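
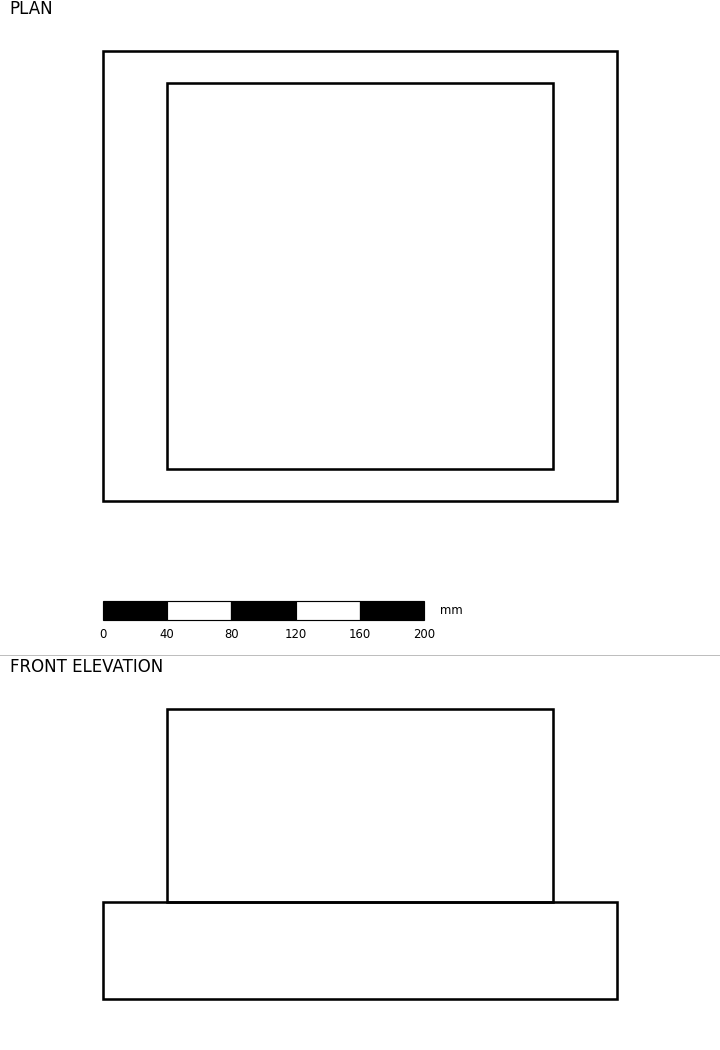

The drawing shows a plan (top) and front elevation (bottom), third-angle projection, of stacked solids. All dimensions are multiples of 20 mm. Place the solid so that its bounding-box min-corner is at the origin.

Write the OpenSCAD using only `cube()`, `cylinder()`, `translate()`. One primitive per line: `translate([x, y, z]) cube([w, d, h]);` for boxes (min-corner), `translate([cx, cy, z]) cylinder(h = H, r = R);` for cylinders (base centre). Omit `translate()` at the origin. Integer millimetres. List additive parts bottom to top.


cube([320, 280, 60]);
translate([40, 20, 60]) cube([240, 240, 120]);


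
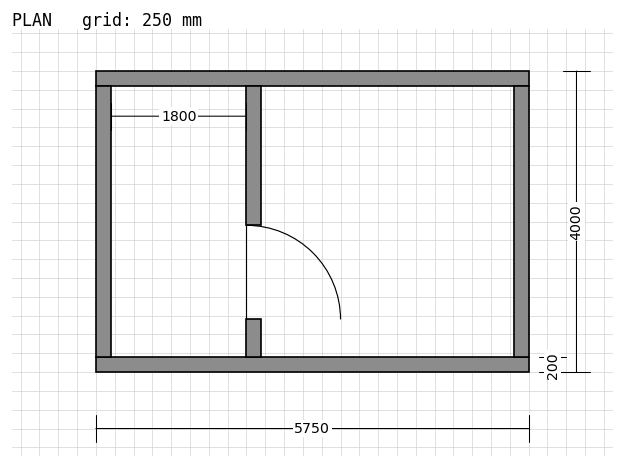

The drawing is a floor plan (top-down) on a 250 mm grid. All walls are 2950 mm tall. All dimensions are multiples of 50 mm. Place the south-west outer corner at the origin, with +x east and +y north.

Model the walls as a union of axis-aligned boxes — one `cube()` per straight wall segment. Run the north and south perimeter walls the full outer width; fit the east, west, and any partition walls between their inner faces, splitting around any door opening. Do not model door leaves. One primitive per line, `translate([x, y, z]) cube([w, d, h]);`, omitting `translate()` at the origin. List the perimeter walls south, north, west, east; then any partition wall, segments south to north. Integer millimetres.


cube([5750, 200, 2950]);
translate([0, 3800, 0]) cube([5750, 200, 2950]);
translate([0, 200, 0]) cube([200, 3600, 2950]);
translate([5550, 200, 0]) cube([200, 3600, 2950]);
translate([2000, 200, 0]) cube([200, 500, 2950]);
translate([2000, 1950, 0]) cube([200, 1850, 2950]);


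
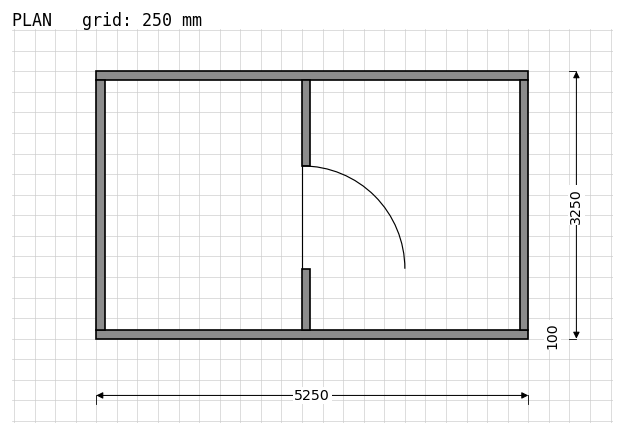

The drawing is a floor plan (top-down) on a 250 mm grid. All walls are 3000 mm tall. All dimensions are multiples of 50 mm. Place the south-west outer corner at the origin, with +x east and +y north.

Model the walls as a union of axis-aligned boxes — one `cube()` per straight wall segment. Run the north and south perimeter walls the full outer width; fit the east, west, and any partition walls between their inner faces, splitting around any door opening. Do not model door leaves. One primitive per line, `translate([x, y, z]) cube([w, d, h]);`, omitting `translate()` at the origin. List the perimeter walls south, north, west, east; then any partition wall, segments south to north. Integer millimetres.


cube([5250, 100, 3000]);
translate([0, 3150, 0]) cube([5250, 100, 3000]);
translate([0, 100, 0]) cube([100, 3050, 3000]);
translate([5150, 100, 0]) cube([100, 3050, 3000]);
translate([2500, 100, 0]) cube([100, 750, 3000]);
translate([2500, 2100, 0]) cube([100, 1050, 3000]);


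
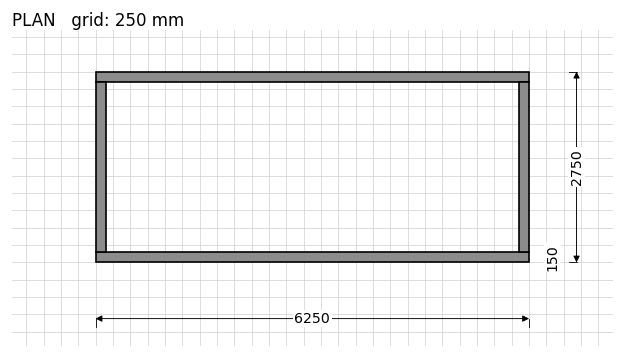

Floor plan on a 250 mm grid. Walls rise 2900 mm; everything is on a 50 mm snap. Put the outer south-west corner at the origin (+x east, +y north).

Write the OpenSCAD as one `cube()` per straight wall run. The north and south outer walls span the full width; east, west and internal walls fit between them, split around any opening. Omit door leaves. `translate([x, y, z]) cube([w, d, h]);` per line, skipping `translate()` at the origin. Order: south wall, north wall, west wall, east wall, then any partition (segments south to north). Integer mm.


cube([6250, 150, 2900]);
translate([0, 2600, 0]) cube([6250, 150, 2900]);
translate([0, 150, 0]) cube([150, 2450, 2900]);
translate([6100, 150, 0]) cube([150, 2450, 2900]);


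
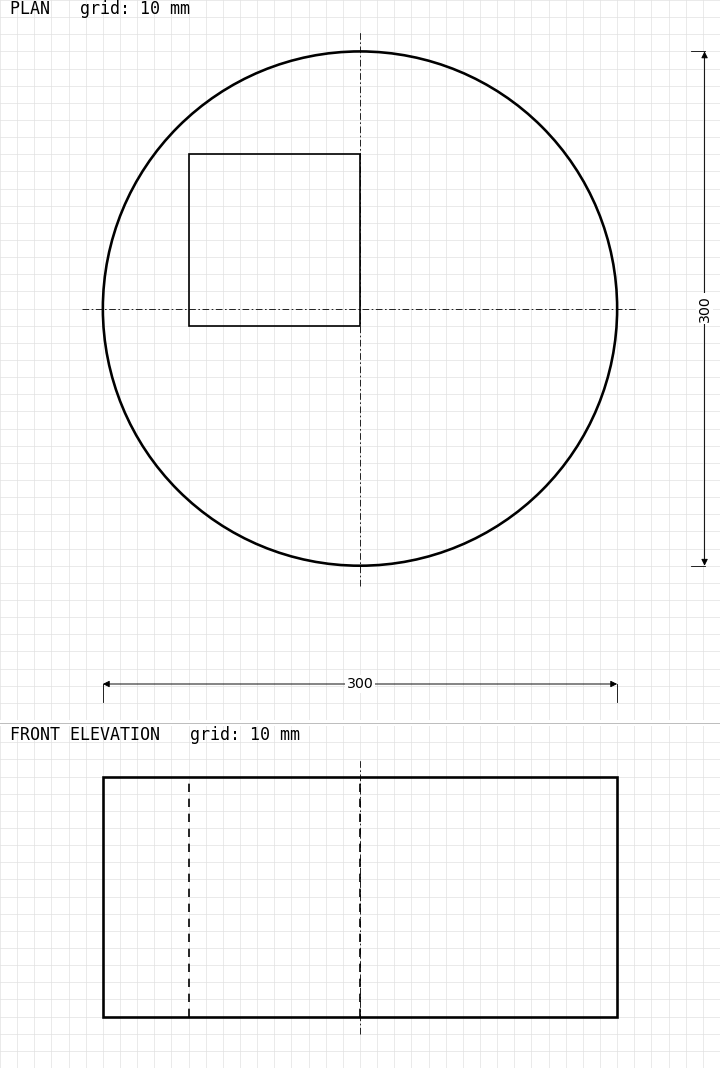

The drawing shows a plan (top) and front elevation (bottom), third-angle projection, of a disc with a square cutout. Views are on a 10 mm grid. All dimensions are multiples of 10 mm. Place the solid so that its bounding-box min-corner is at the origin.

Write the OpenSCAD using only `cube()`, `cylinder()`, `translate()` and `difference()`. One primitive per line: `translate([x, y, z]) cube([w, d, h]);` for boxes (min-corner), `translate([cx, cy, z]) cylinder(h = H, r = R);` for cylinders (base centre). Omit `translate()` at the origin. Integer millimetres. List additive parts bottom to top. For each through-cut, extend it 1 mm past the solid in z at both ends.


difference() {
  translate([150, 150, 0]) cylinder(h = 140, r = 150);
  translate([50, 140, -1]) cube([100, 100, 142]);
}


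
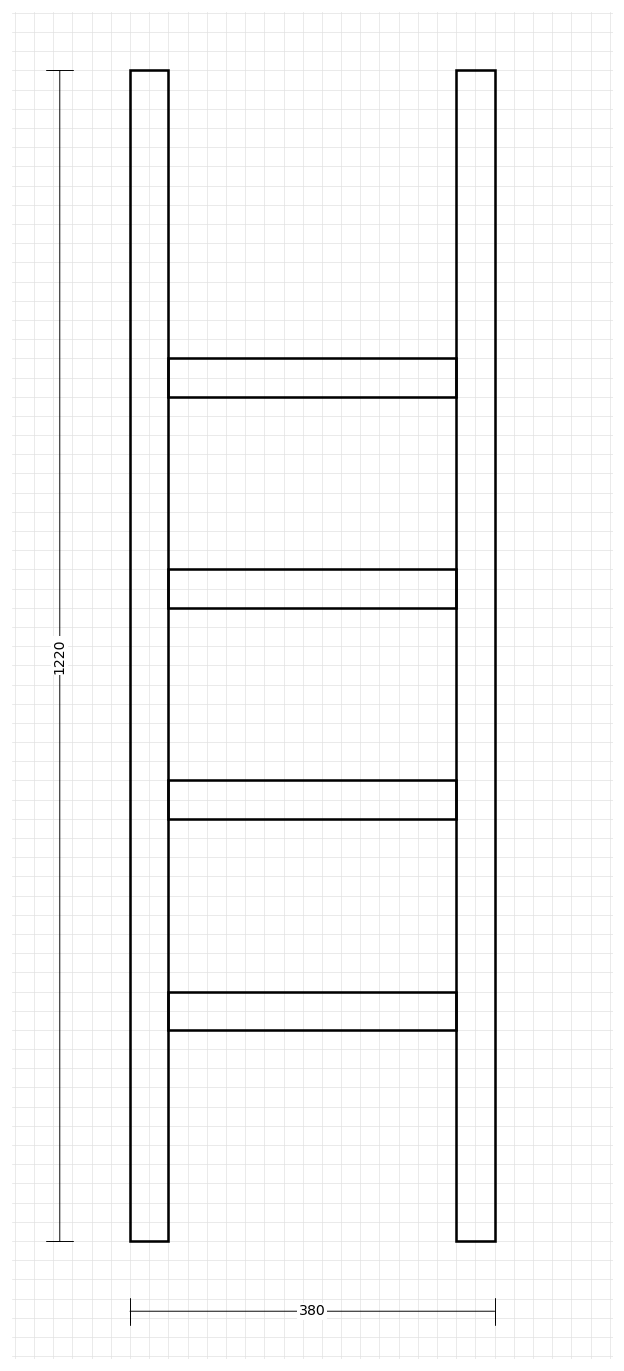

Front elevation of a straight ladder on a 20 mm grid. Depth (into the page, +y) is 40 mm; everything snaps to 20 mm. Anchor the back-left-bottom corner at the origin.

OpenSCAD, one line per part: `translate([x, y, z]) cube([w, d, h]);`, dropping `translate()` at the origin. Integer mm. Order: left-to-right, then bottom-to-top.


cube([40, 40, 1220]);
translate([40, 0, 220]) cube([300, 40, 40]);
translate([40, 0, 440]) cube([300, 40, 40]);
translate([40, 0, 660]) cube([300, 40, 40]);
translate([40, 0, 880]) cube([300, 40, 40]);
translate([340, 0, 0]) cube([40, 40, 1220]);


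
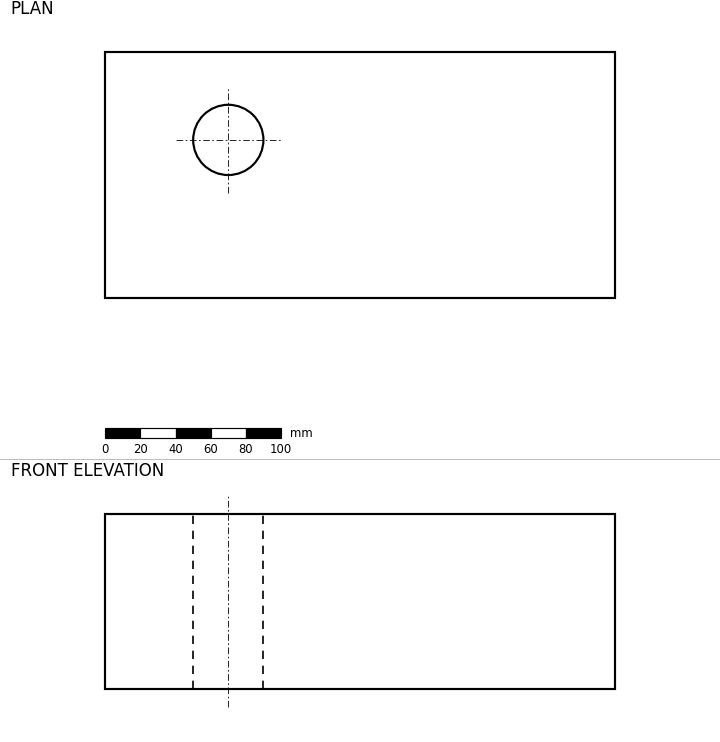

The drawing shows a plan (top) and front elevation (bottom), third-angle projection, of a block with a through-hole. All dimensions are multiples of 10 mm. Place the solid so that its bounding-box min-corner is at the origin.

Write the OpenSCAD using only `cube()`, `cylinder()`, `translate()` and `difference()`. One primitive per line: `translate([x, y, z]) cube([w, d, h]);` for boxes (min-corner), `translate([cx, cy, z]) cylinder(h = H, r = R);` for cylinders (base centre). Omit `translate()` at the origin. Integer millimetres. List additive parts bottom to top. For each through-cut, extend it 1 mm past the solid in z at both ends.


difference() {
  cube([290, 140, 100]);
  translate([70, 90, -1]) cylinder(h = 102, r = 20);
}


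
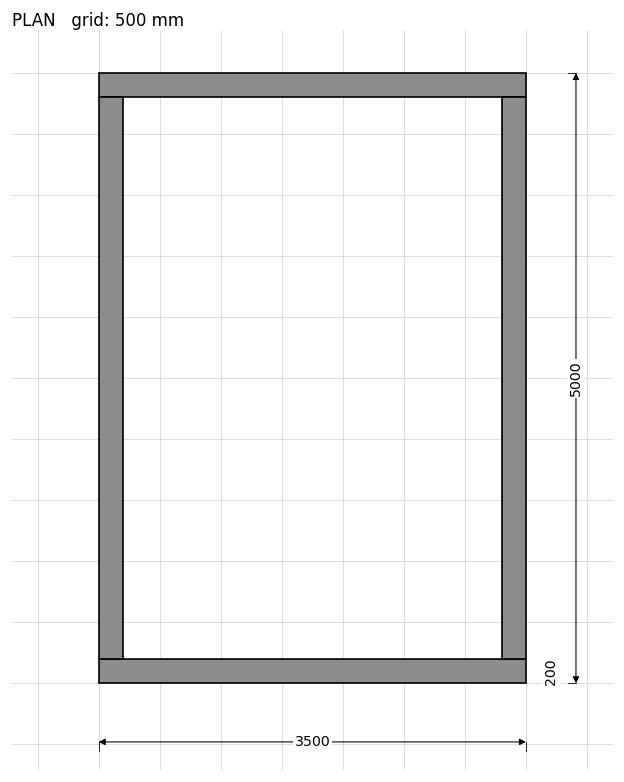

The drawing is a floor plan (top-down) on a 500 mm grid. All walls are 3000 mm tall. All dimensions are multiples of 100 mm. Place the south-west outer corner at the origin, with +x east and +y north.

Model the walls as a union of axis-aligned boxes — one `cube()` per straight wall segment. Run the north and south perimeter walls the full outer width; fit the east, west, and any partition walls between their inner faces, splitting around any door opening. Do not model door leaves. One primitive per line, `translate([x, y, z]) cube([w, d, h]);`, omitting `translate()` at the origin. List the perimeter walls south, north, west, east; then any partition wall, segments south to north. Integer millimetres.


cube([3500, 200, 3000]);
translate([0, 4800, 0]) cube([3500, 200, 3000]);
translate([0, 200, 0]) cube([200, 4600, 3000]);
translate([3300, 200, 0]) cube([200, 4600, 3000]);


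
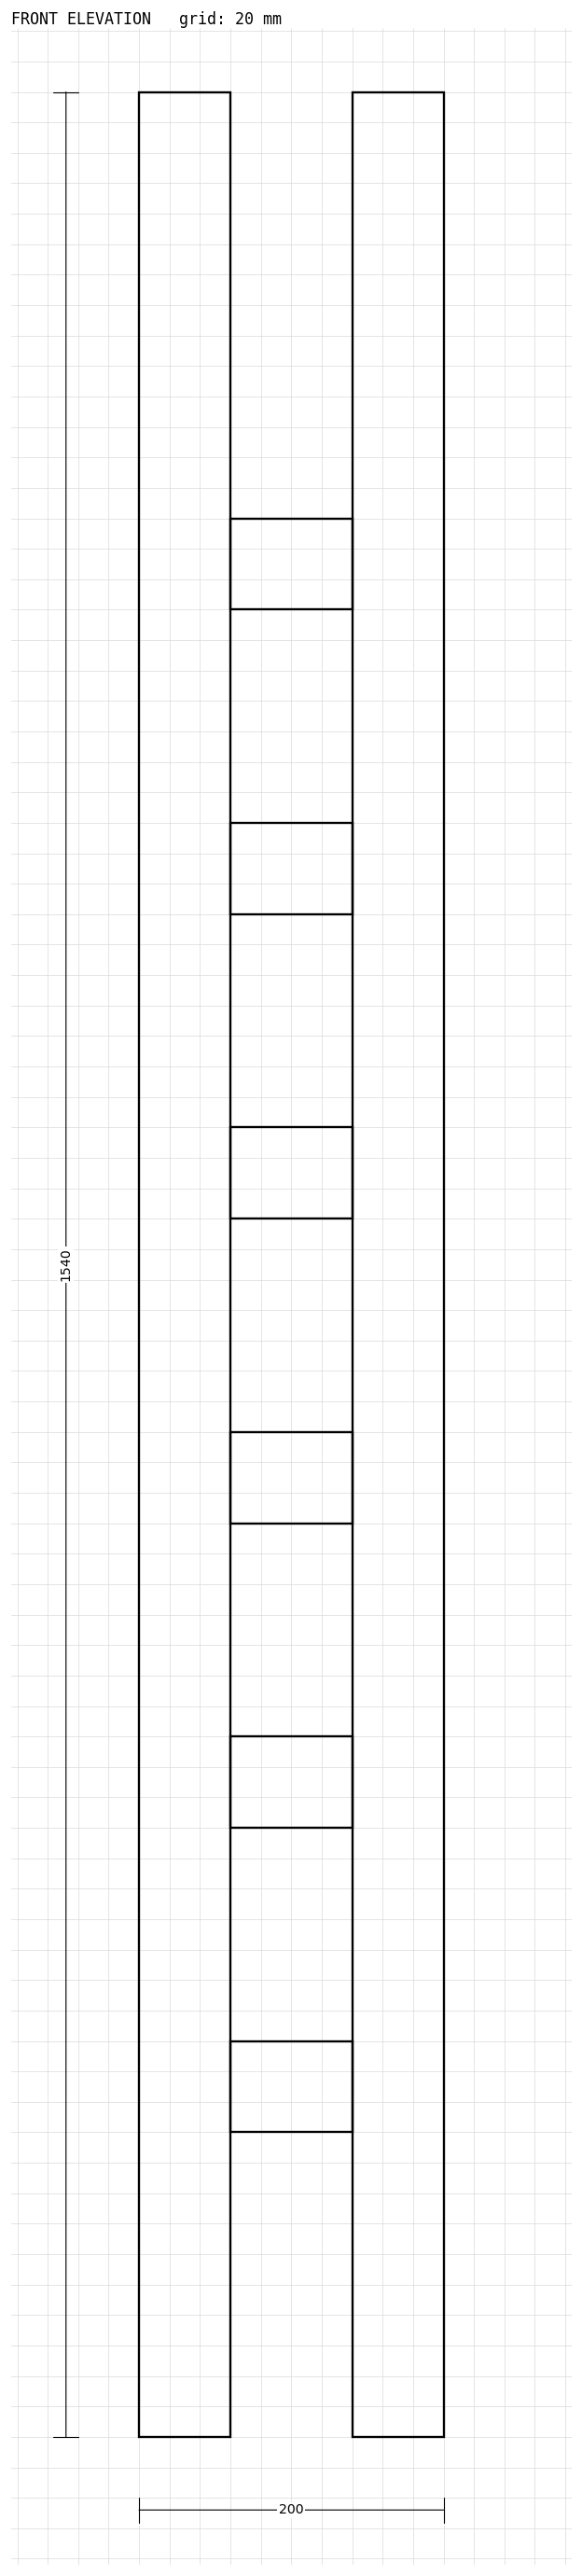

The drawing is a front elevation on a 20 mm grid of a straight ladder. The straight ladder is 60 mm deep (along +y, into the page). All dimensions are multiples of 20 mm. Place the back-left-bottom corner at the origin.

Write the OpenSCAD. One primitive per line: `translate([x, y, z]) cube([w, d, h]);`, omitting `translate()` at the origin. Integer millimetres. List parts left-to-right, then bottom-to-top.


cube([60, 60, 1540]);
translate([60, 0, 200]) cube([80, 60, 60]);
translate([60, 0, 400]) cube([80, 60, 60]);
translate([60, 0, 600]) cube([80, 60, 60]);
translate([60, 0, 800]) cube([80, 60, 60]);
translate([60, 0, 1000]) cube([80, 60, 60]);
translate([60, 0, 1200]) cube([80, 60, 60]);
translate([140, 0, 0]) cube([60, 60, 1540]);


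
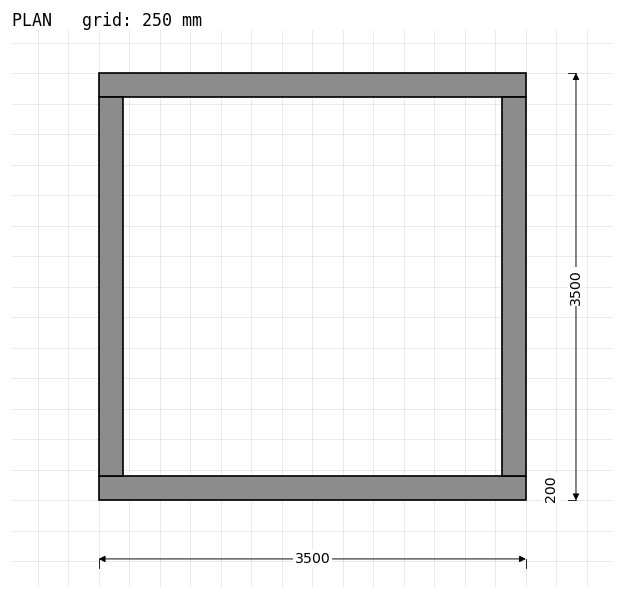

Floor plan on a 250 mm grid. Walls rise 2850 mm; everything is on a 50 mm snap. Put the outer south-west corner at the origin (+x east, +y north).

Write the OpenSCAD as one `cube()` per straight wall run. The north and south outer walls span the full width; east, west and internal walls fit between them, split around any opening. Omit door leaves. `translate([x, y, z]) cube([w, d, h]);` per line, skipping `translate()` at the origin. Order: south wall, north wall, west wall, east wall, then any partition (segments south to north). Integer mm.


cube([3500, 200, 2850]);
translate([0, 3300, 0]) cube([3500, 200, 2850]);
translate([0, 200, 0]) cube([200, 3100, 2850]);
translate([3300, 200, 0]) cube([200, 3100, 2850]);


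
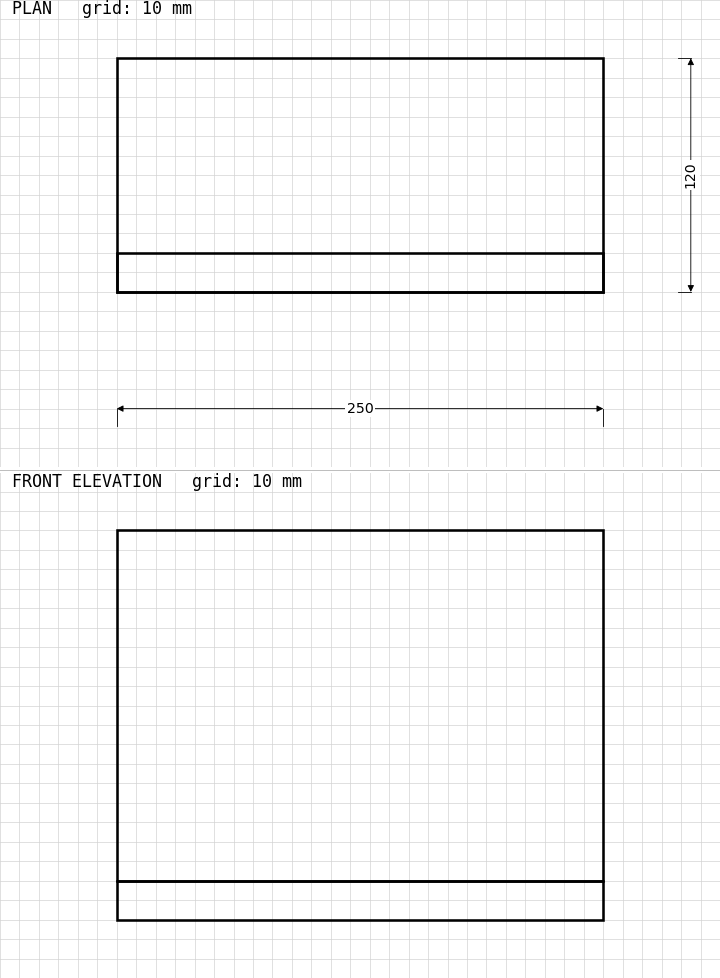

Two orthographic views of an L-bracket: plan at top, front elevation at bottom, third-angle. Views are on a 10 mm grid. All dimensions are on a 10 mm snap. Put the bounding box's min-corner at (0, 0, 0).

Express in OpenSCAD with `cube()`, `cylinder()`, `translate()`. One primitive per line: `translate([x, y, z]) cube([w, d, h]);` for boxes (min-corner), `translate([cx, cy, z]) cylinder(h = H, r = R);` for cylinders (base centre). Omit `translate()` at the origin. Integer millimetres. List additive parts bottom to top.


cube([250, 120, 20]);
translate([0, 0, 20]) cube([250, 20, 180]);


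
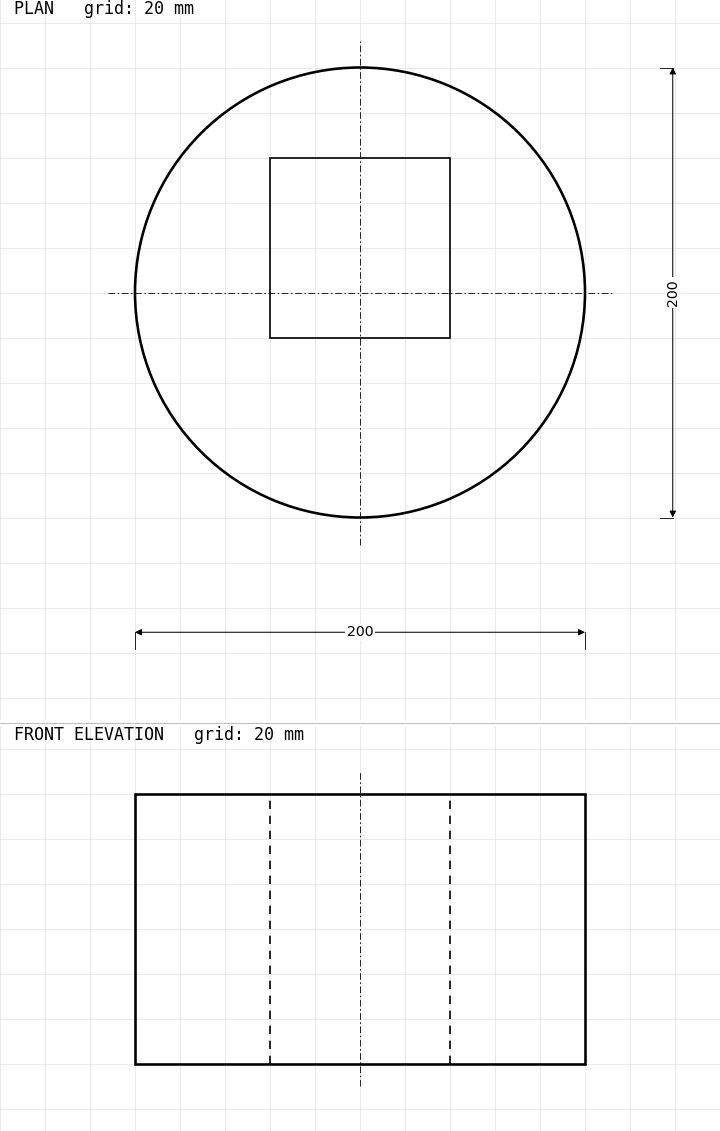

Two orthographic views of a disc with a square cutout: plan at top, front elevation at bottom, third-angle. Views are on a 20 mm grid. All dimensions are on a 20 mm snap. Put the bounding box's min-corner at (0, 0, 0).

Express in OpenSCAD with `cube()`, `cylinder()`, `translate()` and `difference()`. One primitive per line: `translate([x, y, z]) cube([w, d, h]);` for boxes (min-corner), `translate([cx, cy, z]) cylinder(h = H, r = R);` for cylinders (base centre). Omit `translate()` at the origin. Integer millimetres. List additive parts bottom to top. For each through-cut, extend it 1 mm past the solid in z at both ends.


difference() {
  translate([100, 100, 0]) cylinder(h = 120, r = 100);
  translate([60, 80, -1]) cube([80, 80, 122]);
}


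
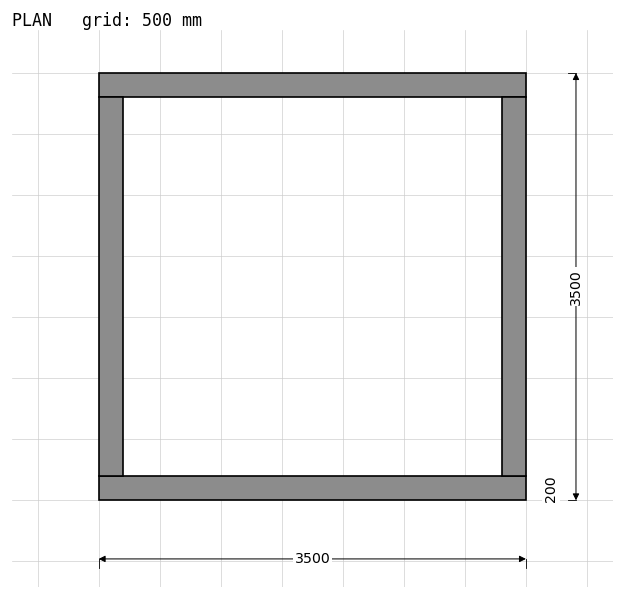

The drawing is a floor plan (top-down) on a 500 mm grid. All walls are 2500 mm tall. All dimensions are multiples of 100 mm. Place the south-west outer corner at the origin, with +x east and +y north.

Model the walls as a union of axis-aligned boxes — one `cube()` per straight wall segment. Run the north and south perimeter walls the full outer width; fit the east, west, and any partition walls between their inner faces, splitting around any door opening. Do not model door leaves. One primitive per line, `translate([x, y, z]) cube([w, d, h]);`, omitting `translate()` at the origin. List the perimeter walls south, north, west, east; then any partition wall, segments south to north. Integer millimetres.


cube([3500, 200, 2500]);
translate([0, 3300, 0]) cube([3500, 200, 2500]);
translate([0, 200, 0]) cube([200, 3100, 2500]);
translate([3300, 200, 0]) cube([200, 3100, 2500]);


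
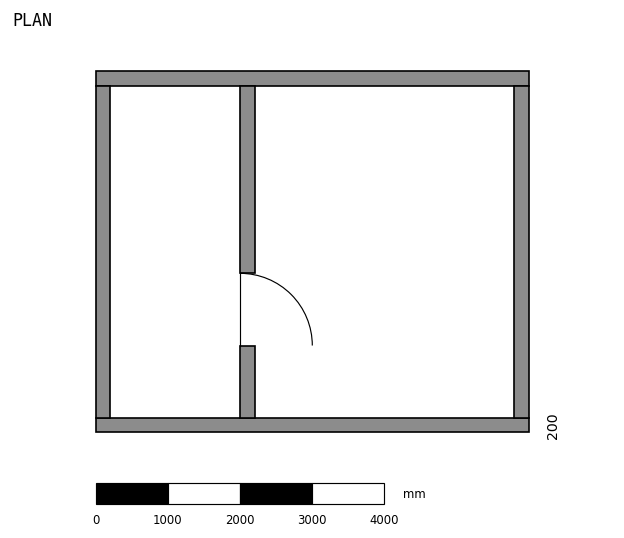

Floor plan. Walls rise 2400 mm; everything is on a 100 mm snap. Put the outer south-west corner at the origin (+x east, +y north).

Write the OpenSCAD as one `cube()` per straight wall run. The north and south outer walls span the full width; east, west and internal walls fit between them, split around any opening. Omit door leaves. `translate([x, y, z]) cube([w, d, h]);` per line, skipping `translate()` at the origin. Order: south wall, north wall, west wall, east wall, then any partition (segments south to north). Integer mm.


cube([6000, 200, 2400]);
translate([0, 4800, 0]) cube([6000, 200, 2400]);
translate([0, 200, 0]) cube([200, 4600, 2400]);
translate([5800, 200, 0]) cube([200, 4600, 2400]);
translate([2000, 200, 0]) cube([200, 1000, 2400]);
translate([2000, 2200, 0]) cube([200, 2600, 2400]);


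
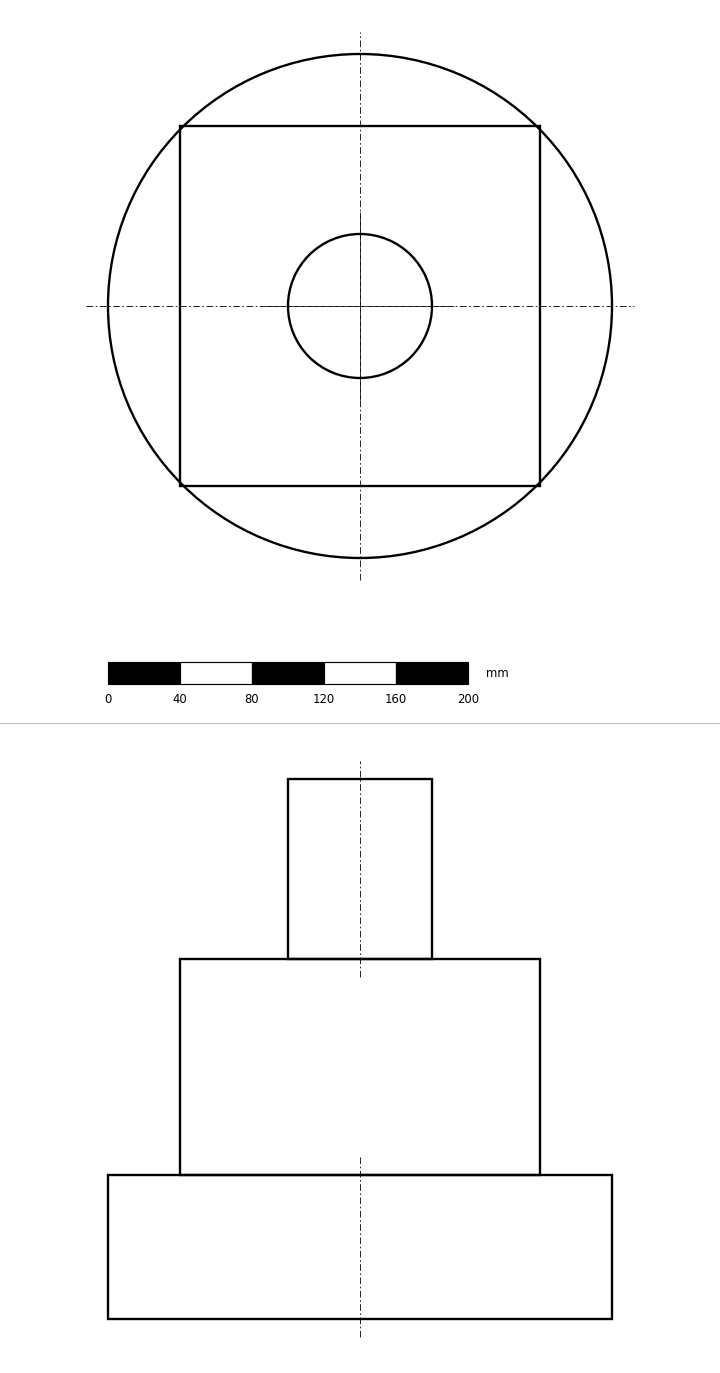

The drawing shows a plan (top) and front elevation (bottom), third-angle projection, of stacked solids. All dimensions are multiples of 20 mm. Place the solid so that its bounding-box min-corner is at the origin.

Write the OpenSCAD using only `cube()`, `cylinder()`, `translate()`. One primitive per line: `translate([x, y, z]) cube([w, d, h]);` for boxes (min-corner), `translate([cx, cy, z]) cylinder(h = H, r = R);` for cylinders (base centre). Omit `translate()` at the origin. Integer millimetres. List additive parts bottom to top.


translate([140, 140, 0]) cylinder(h = 80, r = 140);
translate([40, 40, 80]) cube([200, 200, 120]);
translate([140, 140, 200]) cylinder(h = 100, r = 40);


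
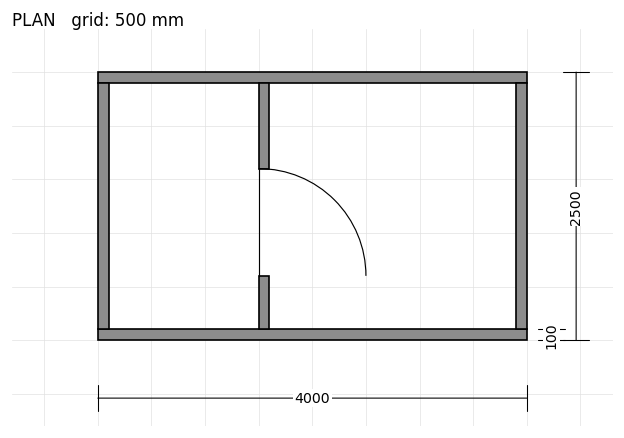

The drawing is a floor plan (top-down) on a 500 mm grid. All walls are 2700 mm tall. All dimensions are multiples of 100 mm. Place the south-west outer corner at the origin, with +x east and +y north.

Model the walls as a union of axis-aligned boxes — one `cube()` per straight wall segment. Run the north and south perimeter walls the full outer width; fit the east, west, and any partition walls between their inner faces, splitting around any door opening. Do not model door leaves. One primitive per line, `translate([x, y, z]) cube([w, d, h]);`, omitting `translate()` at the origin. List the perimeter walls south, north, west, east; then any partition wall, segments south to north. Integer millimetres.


cube([4000, 100, 2700]);
translate([0, 2400, 0]) cube([4000, 100, 2700]);
translate([0, 100, 0]) cube([100, 2300, 2700]);
translate([3900, 100, 0]) cube([100, 2300, 2700]);
translate([1500, 100, 0]) cube([100, 500, 2700]);
translate([1500, 1600, 0]) cube([100, 800, 2700]);


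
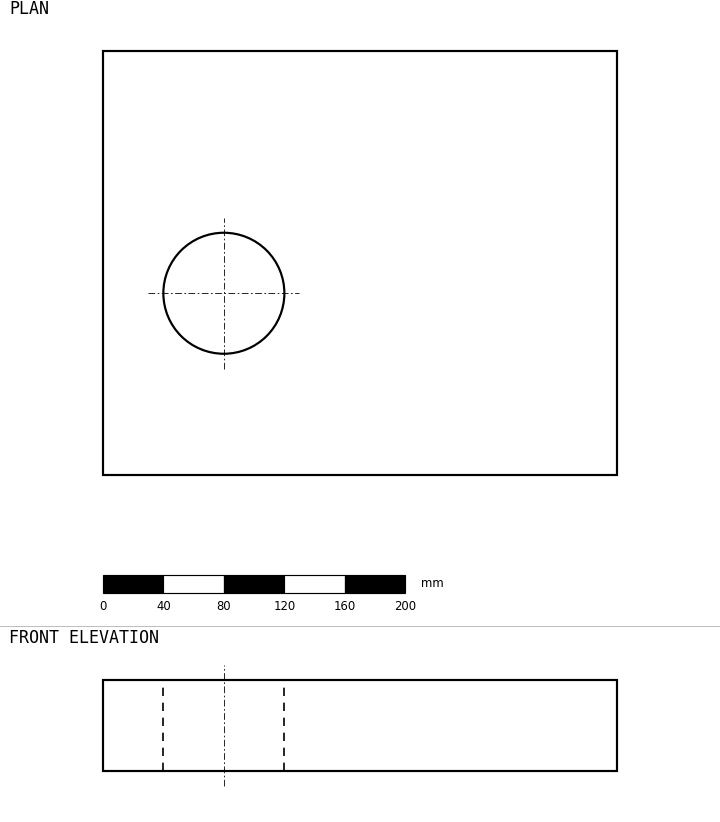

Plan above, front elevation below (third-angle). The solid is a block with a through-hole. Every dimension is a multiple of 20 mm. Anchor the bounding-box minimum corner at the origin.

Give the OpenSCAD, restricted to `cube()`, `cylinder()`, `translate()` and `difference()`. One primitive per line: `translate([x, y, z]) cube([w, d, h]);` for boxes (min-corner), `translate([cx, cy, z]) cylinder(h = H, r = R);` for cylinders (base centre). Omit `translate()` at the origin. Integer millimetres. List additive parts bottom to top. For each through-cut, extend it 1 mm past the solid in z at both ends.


difference() {
  cube([340, 280, 60]);
  translate([80, 120, -1]) cylinder(h = 62, r = 40);
}


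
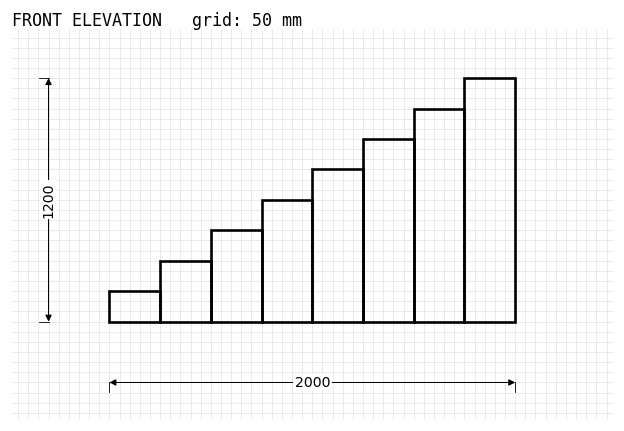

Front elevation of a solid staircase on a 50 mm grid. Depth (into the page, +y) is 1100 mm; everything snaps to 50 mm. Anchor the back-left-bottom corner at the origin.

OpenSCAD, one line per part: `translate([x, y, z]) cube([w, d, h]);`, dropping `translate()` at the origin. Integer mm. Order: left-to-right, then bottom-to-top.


cube([250, 1100, 150]);
translate([250, 0, 0]) cube([250, 1100, 300]);
translate([500, 0, 0]) cube([250, 1100, 450]);
translate([750, 0, 0]) cube([250, 1100, 600]);
translate([1000, 0, 0]) cube([250, 1100, 750]);
translate([1250, 0, 0]) cube([250, 1100, 900]);
translate([1500, 0, 0]) cube([250, 1100, 1050]);
translate([1750, 0, 0]) cube([250, 1100, 1200]);


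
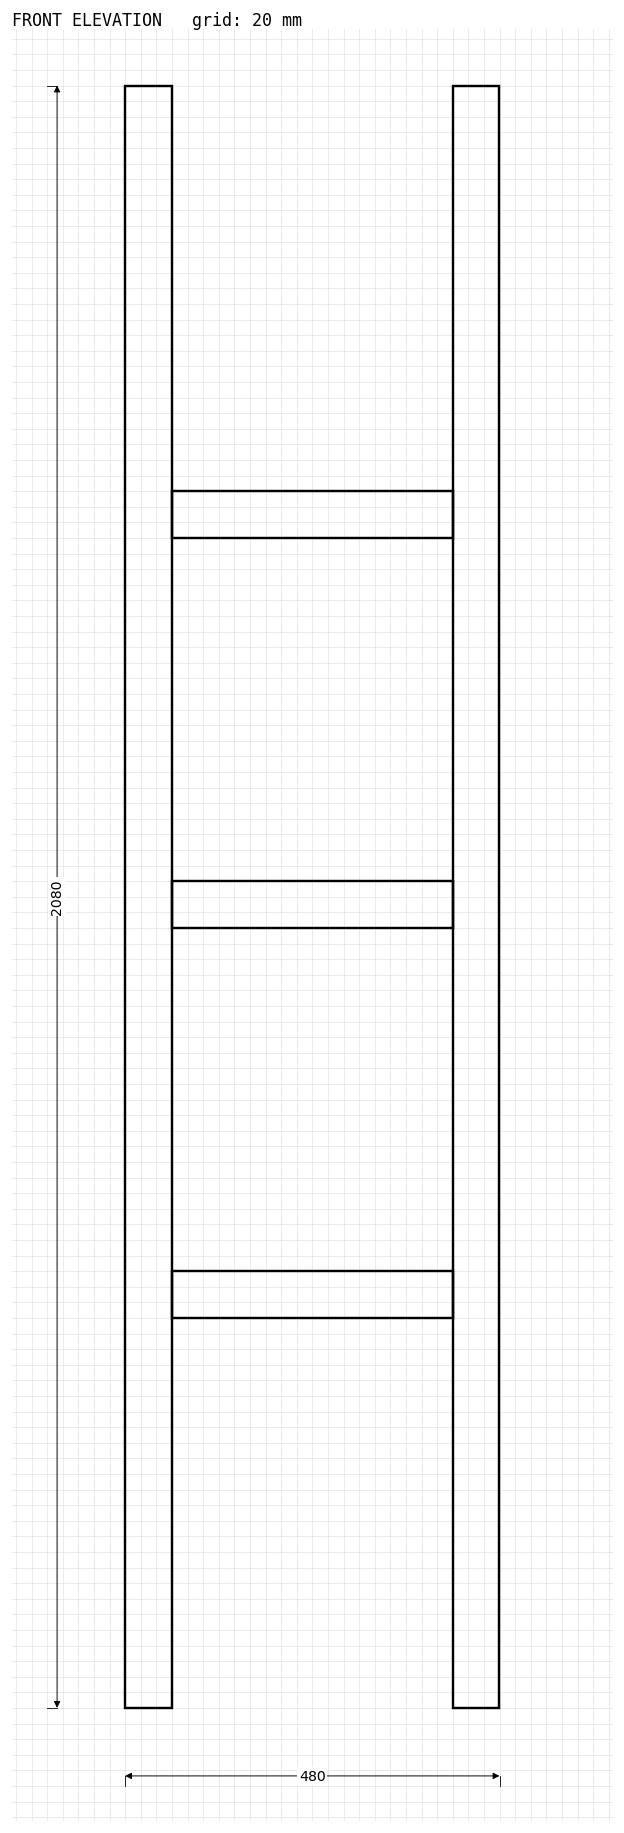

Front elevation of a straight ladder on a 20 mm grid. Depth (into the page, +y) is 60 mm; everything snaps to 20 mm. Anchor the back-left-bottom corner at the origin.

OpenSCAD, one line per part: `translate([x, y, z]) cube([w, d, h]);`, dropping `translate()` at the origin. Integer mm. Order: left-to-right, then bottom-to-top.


cube([60, 60, 2080]);
translate([60, 0, 500]) cube([360, 60, 60]);
translate([60, 0, 1000]) cube([360, 60, 60]);
translate([60, 0, 1500]) cube([360, 60, 60]);
translate([420, 0, 0]) cube([60, 60, 2080]);


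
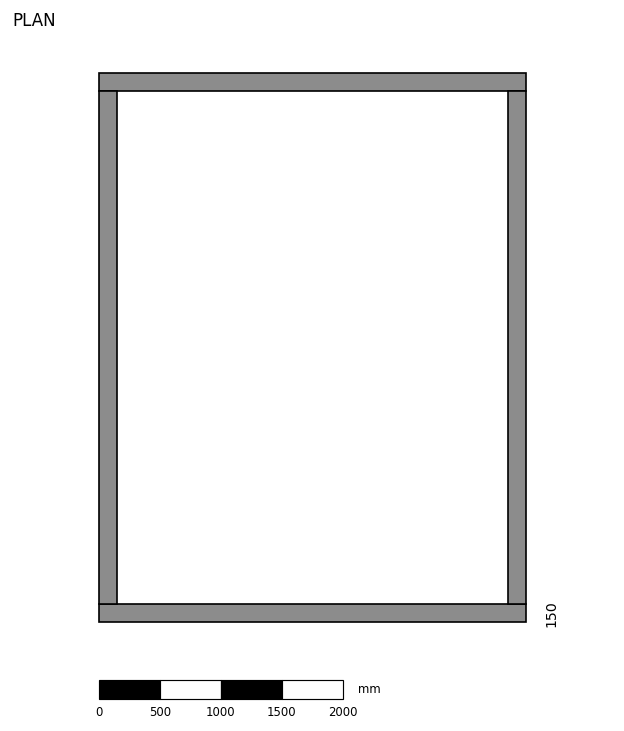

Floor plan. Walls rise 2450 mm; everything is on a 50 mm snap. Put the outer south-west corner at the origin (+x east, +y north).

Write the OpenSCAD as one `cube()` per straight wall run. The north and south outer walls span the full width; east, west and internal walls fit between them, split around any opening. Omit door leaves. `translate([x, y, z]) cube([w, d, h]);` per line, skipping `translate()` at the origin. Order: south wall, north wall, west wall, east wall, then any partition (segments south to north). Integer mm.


cube([3500, 150, 2450]);
translate([0, 4350, 0]) cube([3500, 150, 2450]);
translate([0, 150, 0]) cube([150, 4200, 2450]);
translate([3350, 150, 0]) cube([150, 4200, 2450]);


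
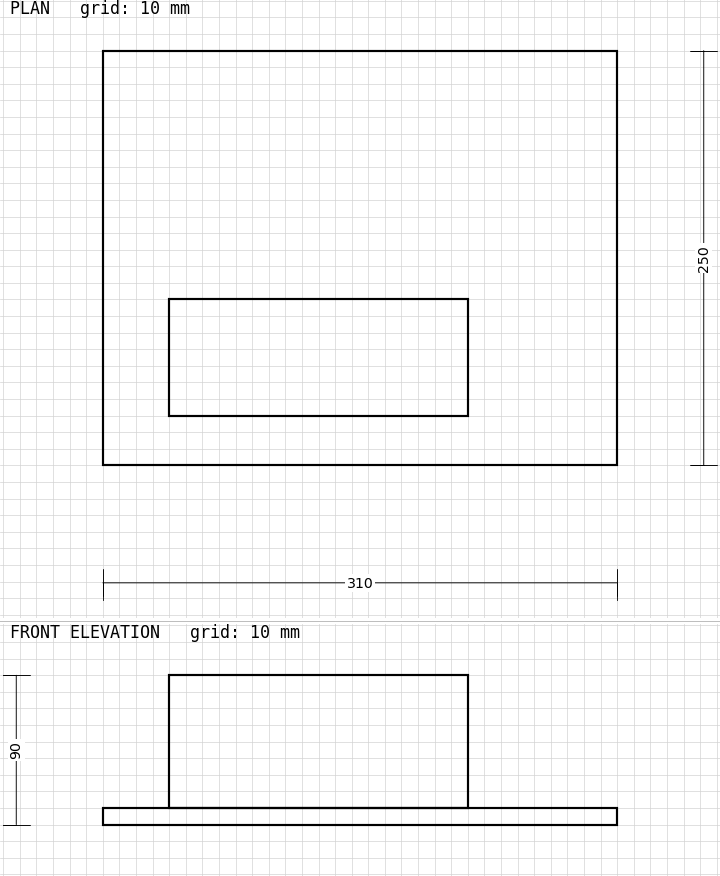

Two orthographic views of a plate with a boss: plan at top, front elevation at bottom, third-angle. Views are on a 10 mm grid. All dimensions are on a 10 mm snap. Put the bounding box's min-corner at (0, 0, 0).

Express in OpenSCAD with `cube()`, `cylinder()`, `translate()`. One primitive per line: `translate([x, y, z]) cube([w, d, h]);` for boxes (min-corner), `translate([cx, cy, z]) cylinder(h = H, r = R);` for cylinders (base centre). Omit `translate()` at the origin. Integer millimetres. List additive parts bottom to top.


cube([310, 250, 10]);
translate([40, 30, 10]) cube([180, 70, 80]);


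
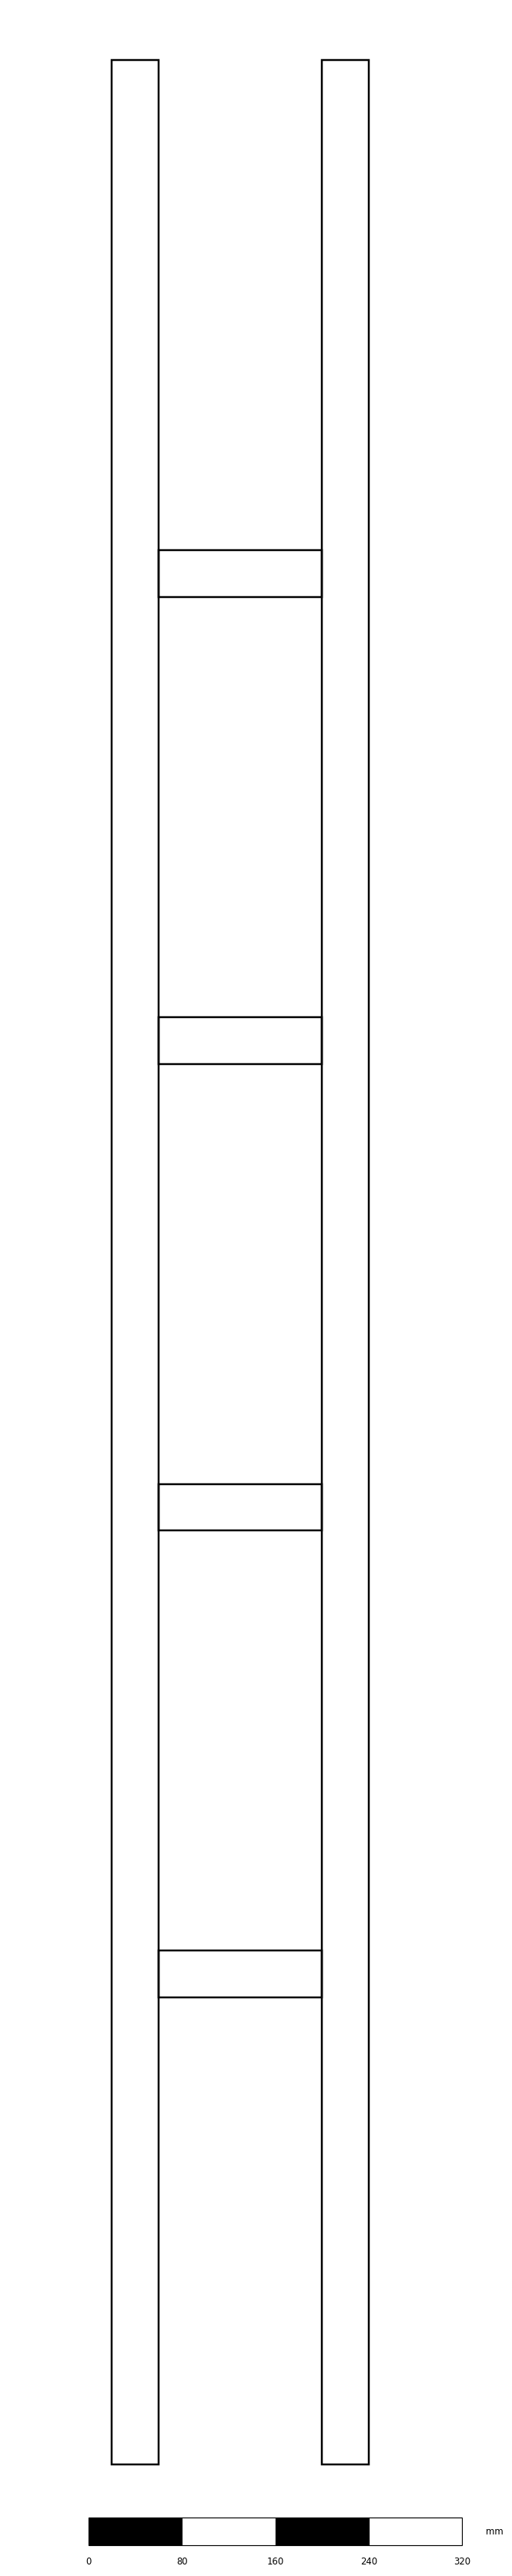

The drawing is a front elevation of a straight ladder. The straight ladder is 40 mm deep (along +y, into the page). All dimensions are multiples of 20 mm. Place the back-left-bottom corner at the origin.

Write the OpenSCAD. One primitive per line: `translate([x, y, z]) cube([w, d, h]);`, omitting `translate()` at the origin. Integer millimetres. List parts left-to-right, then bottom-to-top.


cube([40, 40, 2060]);
translate([40, 0, 400]) cube([140, 40, 40]);
translate([40, 0, 800]) cube([140, 40, 40]);
translate([40, 0, 1200]) cube([140, 40, 40]);
translate([40, 0, 1600]) cube([140, 40, 40]);
translate([180, 0, 0]) cube([40, 40, 2060]);


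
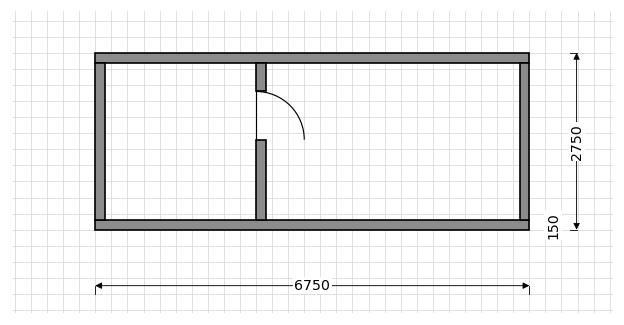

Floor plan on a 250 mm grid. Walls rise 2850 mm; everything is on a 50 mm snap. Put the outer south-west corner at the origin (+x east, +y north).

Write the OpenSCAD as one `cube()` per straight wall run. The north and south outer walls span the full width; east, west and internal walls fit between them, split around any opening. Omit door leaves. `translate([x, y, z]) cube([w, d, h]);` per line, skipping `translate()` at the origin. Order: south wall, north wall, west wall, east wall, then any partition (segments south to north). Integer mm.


cube([6750, 150, 2850]);
translate([0, 2600, 0]) cube([6750, 150, 2850]);
translate([0, 150, 0]) cube([150, 2450, 2850]);
translate([6600, 150, 0]) cube([150, 2450, 2850]);
translate([2500, 150, 0]) cube([150, 1250, 2850]);
translate([2500, 2150, 0]) cube([150, 450, 2850]);


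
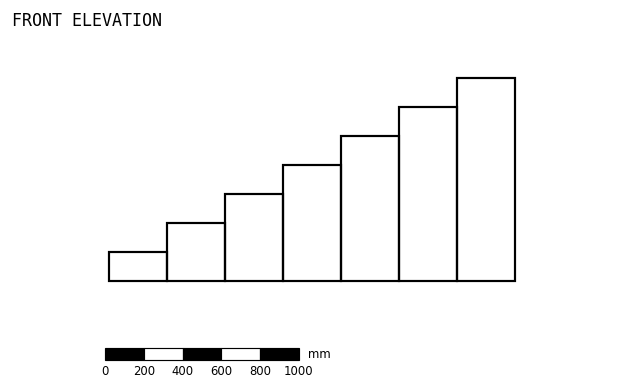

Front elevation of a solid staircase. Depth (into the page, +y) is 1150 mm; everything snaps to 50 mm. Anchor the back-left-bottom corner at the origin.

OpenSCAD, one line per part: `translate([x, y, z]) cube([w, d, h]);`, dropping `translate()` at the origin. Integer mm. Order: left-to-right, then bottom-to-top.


cube([300, 1150, 150]);
translate([300, 0, 0]) cube([300, 1150, 300]);
translate([600, 0, 0]) cube([300, 1150, 450]);
translate([900, 0, 0]) cube([300, 1150, 600]);
translate([1200, 0, 0]) cube([300, 1150, 750]);
translate([1500, 0, 0]) cube([300, 1150, 900]);
translate([1800, 0, 0]) cube([300, 1150, 1050]);


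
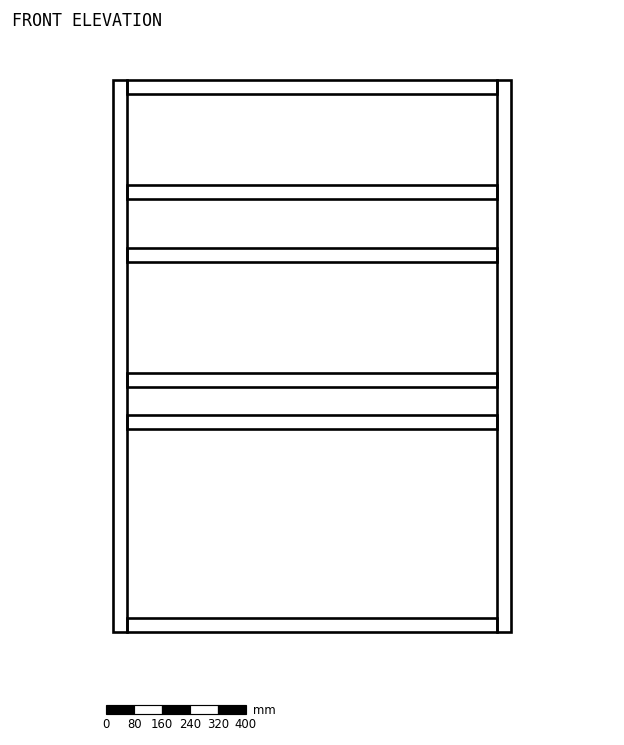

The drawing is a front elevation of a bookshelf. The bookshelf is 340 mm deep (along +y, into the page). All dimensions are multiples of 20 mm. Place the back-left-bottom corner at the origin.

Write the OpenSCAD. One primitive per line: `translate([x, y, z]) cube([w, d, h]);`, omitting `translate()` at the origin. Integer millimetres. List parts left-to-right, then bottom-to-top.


cube([40, 340, 1580]);
translate([40, 0, 0]) cube([1060, 340, 40]);
translate([40, 0, 580]) cube([1060, 340, 40]);
translate([40, 0, 700]) cube([1060, 340, 40]);
translate([40, 0, 1060]) cube([1060, 340, 40]);
translate([40, 0, 1240]) cube([1060, 340, 40]);
translate([40, 0, 1540]) cube([1060, 340, 40]);
translate([1100, 0, 0]) cube([40, 340, 1580]);


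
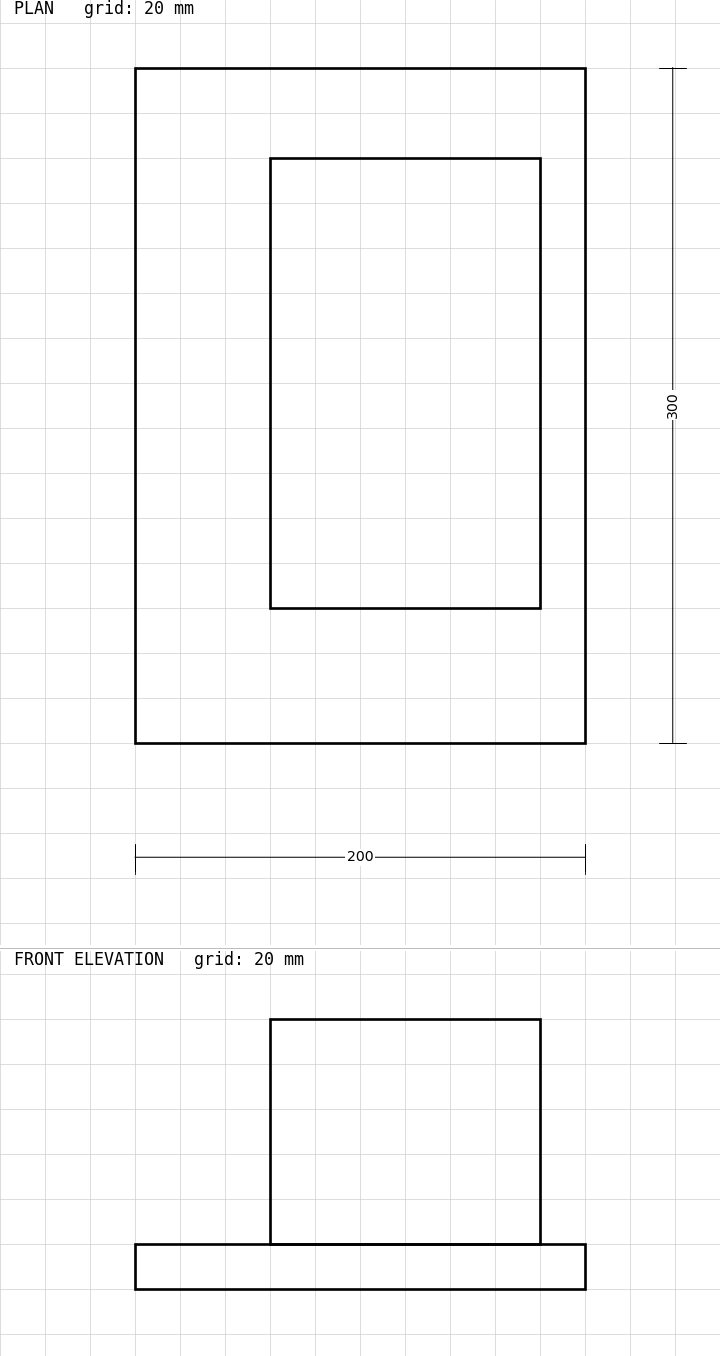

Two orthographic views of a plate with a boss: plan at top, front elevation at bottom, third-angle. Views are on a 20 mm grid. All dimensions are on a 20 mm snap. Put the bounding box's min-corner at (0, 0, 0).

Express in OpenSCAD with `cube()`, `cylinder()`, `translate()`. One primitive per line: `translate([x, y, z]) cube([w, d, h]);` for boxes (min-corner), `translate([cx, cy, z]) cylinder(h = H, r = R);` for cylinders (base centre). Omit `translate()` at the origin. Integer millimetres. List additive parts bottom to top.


cube([200, 300, 20]);
translate([60, 60, 20]) cube([120, 200, 100]);


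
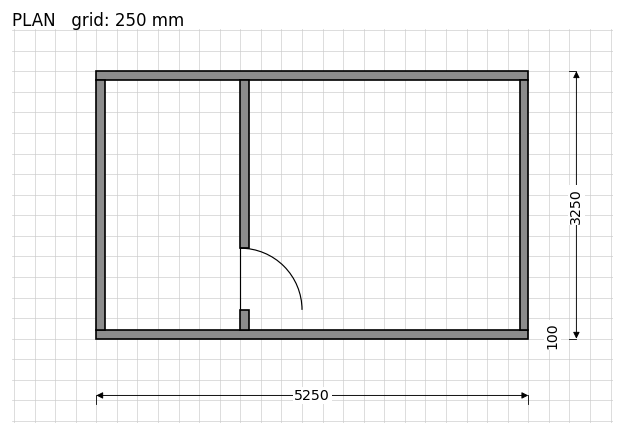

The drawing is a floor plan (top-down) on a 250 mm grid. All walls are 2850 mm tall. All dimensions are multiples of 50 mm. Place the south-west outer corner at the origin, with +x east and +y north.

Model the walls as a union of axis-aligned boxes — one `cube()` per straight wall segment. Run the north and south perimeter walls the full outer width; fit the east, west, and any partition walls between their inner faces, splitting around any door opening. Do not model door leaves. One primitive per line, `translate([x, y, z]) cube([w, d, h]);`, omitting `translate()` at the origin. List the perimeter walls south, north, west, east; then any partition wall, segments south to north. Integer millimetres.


cube([5250, 100, 2850]);
translate([0, 3150, 0]) cube([5250, 100, 2850]);
translate([0, 100, 0]) cube([100, 3050, 2850]);
translate([5150, 100, 0]) cube([100, 3050, 2850]);
translate([1750, 100, 0]) cube([100, 250, 2850]);
translate([1750, 1100, 0]) cube([100, 2050, 2850]);


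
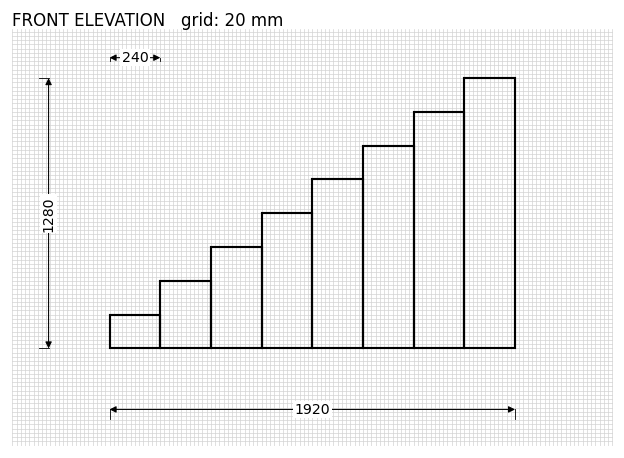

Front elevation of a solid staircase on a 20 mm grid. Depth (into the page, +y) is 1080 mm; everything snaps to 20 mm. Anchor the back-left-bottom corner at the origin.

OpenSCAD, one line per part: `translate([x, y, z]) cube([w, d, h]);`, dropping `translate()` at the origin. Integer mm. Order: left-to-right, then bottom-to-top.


cube([240, 1080, 160]);
translate([240, 0, 0]) cube([240, 1080, 320]);
translate([480, 0, 0]) cube([240, 1080, 480]);
translate([720, 0, 0]) cube([240, 1080, 640]);
translate([960, 0, 0]) cube([240, 1080, 800]);
translate([1200, 0, 0]) cube([240, 1080, 960]);
translate([1440, 0, 0]) cube([240, 1080, 1120]);
translate([1680, 0, 0]) cube([240, 1080, 1280]);


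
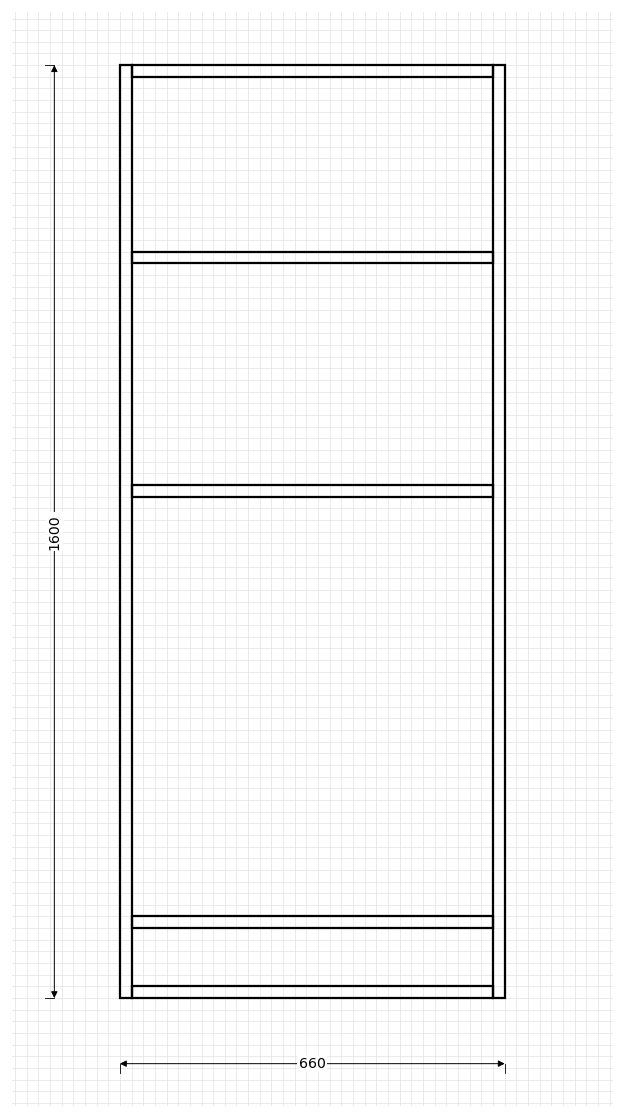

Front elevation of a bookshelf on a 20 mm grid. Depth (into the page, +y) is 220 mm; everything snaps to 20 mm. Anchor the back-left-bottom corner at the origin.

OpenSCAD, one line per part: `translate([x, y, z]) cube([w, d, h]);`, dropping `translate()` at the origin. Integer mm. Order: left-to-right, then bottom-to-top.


cube([20, 220, 1600]);
translate([20, 0, 0]) cube([620, 220, 20]);
translate([20, 0, 120]) cube([620, 220, 20]);
translate([20, 0, 860]) cube([620, 220, 20]);
translate([20, 0, 1260]) cube([620, 220, 20]);
translate([20, 0, 1580]) cube([620, 220, 20]);
translate([640, 0, 0]) cube([20, 220, 1600]);


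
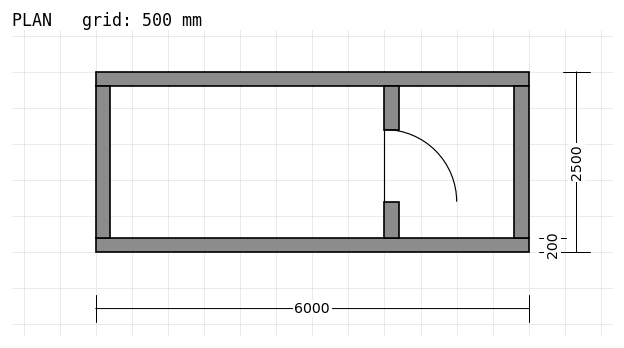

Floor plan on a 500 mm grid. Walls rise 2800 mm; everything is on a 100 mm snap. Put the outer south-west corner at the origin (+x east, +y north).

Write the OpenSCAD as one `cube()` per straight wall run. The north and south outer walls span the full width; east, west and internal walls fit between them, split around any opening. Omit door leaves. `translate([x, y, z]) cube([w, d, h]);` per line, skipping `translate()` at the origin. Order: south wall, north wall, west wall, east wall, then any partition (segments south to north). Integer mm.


cube([6000, 200, 2800]);
translate([0, 2300, 0]) cube([6000, 200, 2800]);
translate([0, 200, 0]) cube([200, 2100, 2800]);
translate([5800, 200, 0]) cube([200, 2100, 2800]);
translate([4000, 200, 0]) cube([200, 500, 2800]);
translate([4000, 1700, 0]) cube([200, 600, 2800]);


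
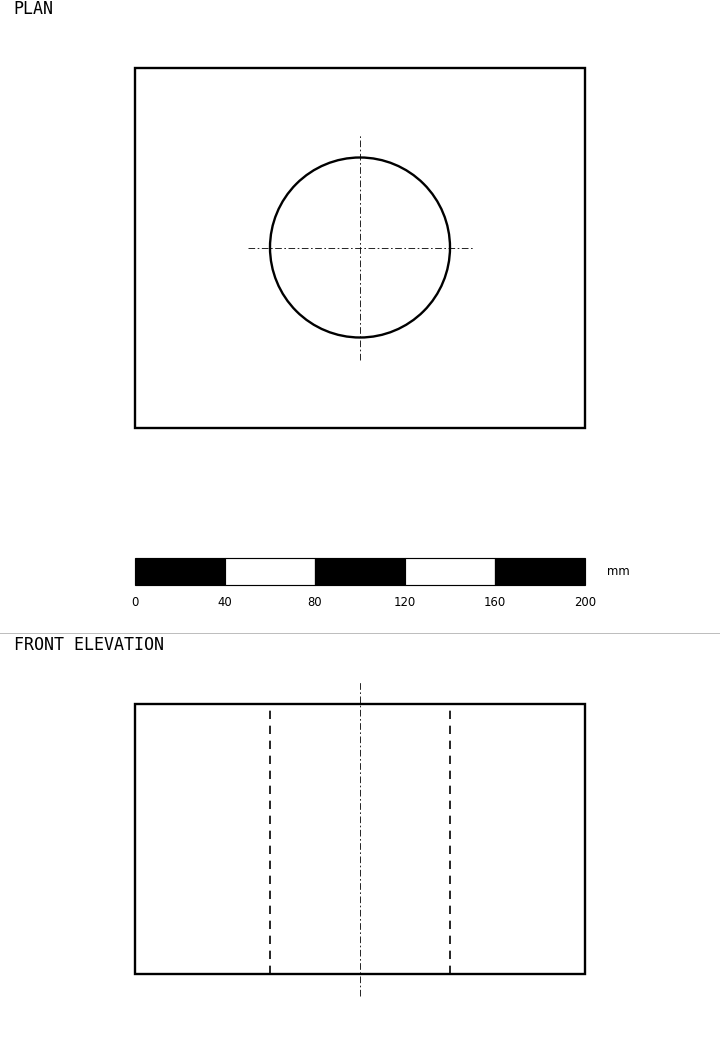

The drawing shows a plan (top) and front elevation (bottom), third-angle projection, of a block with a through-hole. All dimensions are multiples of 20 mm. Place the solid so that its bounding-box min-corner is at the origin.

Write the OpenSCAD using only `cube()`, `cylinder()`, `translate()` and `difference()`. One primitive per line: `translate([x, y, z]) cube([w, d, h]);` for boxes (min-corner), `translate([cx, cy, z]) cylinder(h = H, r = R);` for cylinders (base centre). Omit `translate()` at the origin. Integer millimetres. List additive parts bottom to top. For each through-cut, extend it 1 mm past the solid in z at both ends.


difference() {
  cube([200, 160, 120]);
  translate([100, 80, -1]) cylinder(h = 122, r = 40);
}


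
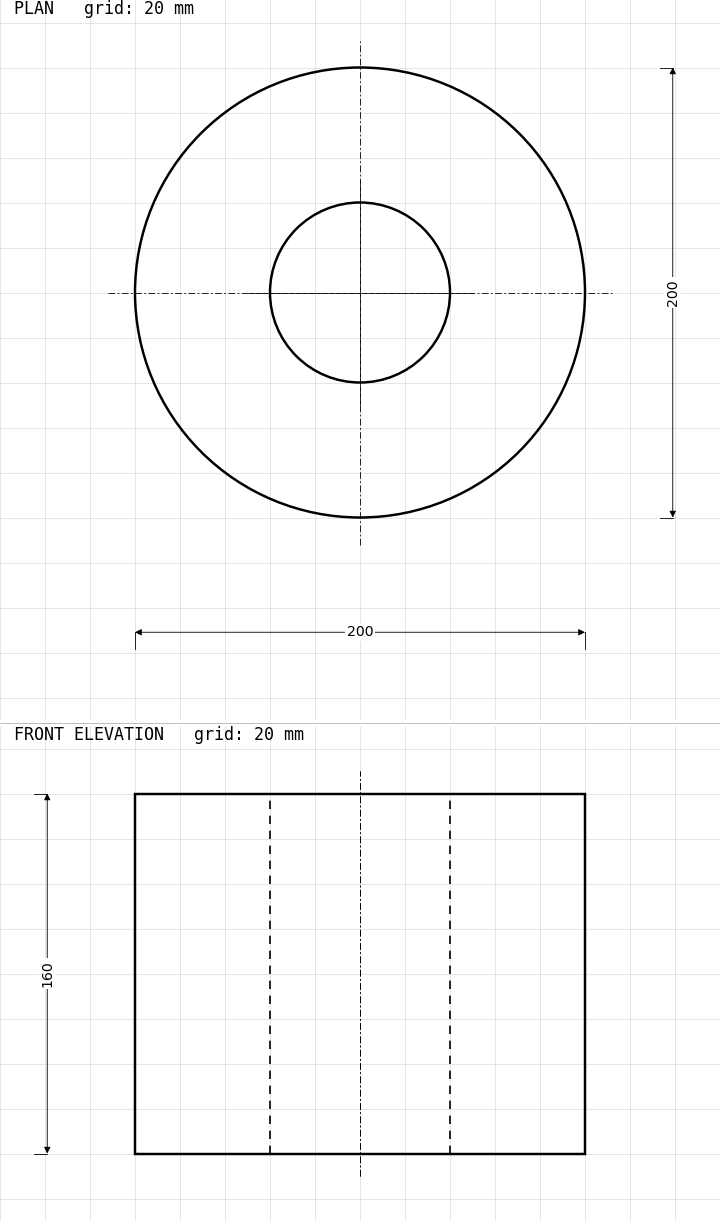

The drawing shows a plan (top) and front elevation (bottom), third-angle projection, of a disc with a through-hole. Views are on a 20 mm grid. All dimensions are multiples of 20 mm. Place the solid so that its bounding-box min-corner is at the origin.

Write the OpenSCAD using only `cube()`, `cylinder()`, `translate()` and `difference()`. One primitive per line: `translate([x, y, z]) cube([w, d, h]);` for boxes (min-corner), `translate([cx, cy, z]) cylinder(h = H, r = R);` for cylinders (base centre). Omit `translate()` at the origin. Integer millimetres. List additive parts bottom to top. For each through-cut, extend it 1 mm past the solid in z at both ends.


difference() {
  translate([100, 100, 0]) cylinder(h = 160, r = 100);
  translate([100, 100, -1]) cylinder(h = 162, r = 40);
}


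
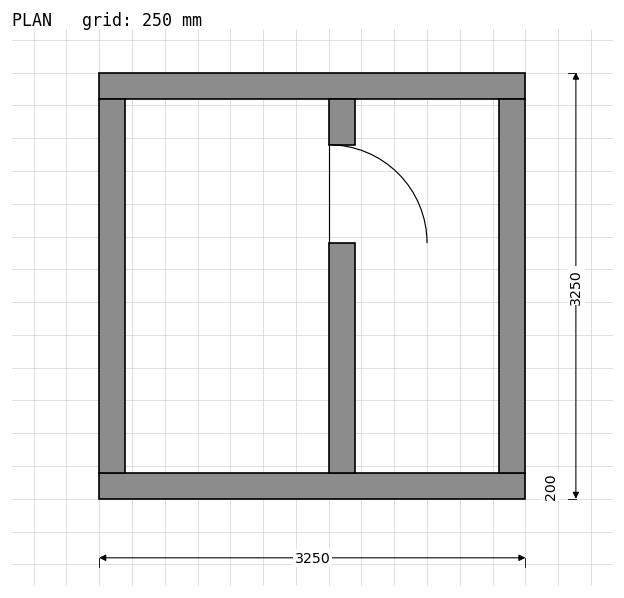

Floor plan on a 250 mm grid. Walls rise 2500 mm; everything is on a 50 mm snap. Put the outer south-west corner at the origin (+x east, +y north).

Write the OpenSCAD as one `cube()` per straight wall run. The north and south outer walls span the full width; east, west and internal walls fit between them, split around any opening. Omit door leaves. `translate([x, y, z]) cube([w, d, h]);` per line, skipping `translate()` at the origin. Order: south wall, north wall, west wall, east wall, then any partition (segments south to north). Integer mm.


cube([3250, 200, 2500]);
translate([0, 3050, 0]) cube([3250, 200, 2500]);
translate([0, 200, 0]) cube([200, 2850, 2500]);
translate([3050, 200, 0]) cube([200, 2850, 2500]);
translate([1750, 200, 0]) cube([200, 1750, 2500]);
translate([1750, 2700, 0]) cube([200, 350, 2500]);


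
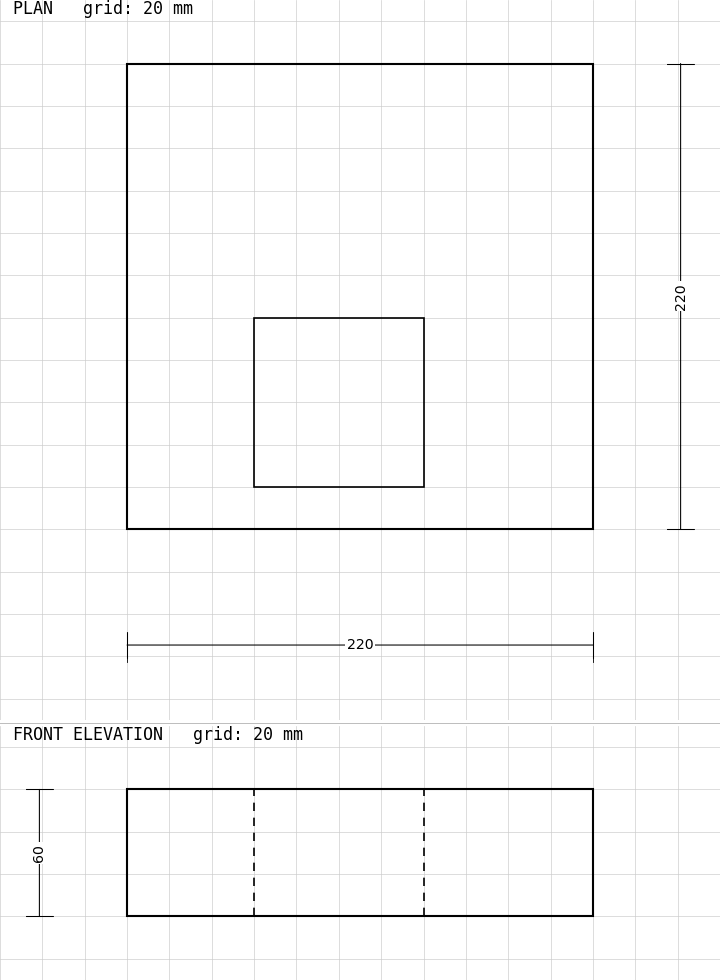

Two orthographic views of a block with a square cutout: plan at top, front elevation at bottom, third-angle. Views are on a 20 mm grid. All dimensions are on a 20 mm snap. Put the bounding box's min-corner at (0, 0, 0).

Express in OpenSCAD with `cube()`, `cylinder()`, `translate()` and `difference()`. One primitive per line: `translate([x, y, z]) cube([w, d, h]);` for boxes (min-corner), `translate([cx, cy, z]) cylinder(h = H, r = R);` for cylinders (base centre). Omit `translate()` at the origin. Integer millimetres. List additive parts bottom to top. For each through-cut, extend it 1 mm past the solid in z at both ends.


difference() {
  cube([220, 220, 60]);
  translate([60, 20, -1]) cube([80, 80, 62]);
}


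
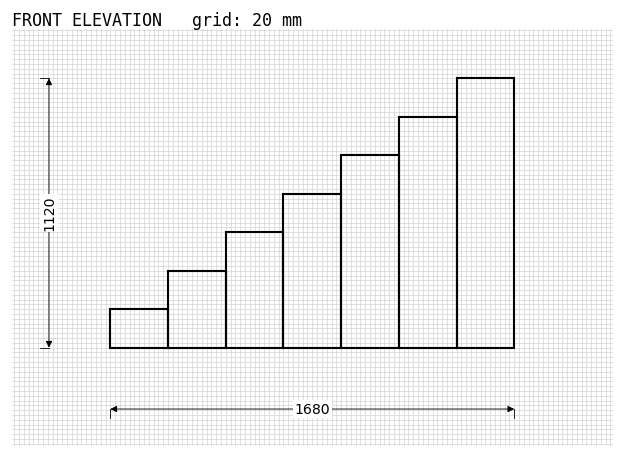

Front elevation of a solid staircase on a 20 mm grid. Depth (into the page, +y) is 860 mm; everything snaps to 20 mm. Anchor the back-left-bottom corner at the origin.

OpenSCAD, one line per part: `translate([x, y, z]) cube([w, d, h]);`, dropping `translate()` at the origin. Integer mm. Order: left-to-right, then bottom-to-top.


cube([240, 860, 160]);
translate([240, 0, 0]) cube([240, 860, 320]);
translate([480, 0, 0]) cube([240, 860, 480]);
translate([720, 0, 0]) cube([240, 860, 640]);
translate([960, 0, 0]) cube([240, 860, 800]);
translate([1200, 0, 0]) cube([240, 860, 960]);
translate([1440, 0, 0]) cube([240, 860, 1120]);


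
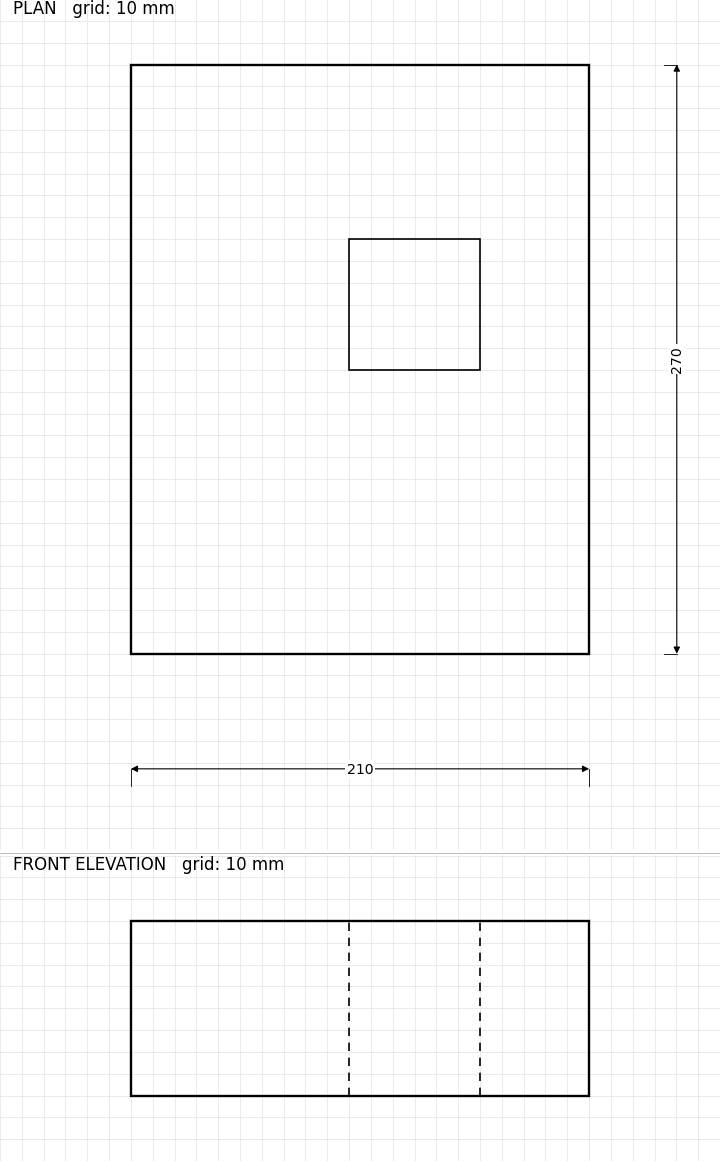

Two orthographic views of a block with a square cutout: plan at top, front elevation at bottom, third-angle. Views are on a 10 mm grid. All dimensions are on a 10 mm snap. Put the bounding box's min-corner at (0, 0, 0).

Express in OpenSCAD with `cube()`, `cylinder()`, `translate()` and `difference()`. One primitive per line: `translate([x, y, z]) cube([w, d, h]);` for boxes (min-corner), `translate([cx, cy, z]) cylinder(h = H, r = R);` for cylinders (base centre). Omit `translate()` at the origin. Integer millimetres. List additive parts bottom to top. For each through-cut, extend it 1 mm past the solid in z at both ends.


difference() {
  cube([210, 270, 80]);
  translate([100, 130, -1]) cube([60, 60, 82]);
}
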